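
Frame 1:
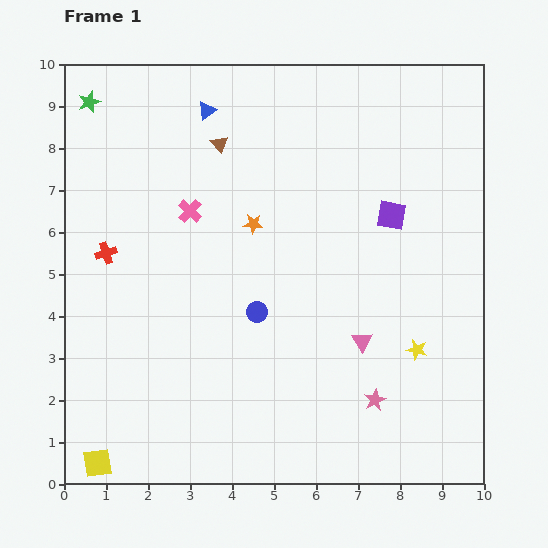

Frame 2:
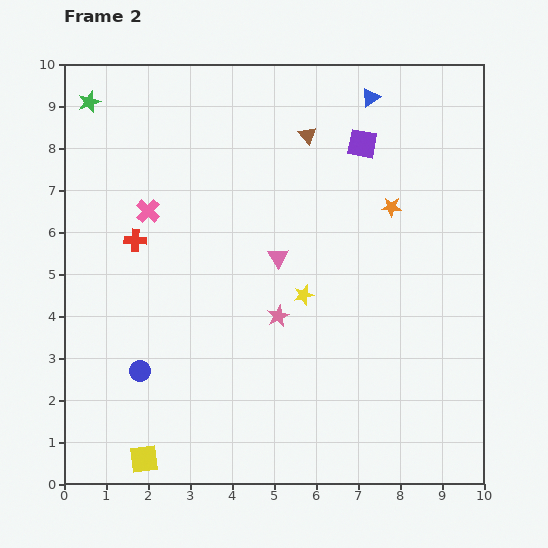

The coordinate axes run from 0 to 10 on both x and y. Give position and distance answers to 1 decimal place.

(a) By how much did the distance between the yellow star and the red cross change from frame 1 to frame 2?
-3.5

Distance in frame 1: 7.7. Distance in frame 2: 4.2.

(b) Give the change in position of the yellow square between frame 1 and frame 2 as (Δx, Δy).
(1.1, 0.1)

The yellow square was at (0.8, 0.5) in frame 1 and (1.9, 0.6) in frame 2.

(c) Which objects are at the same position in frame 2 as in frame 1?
the green star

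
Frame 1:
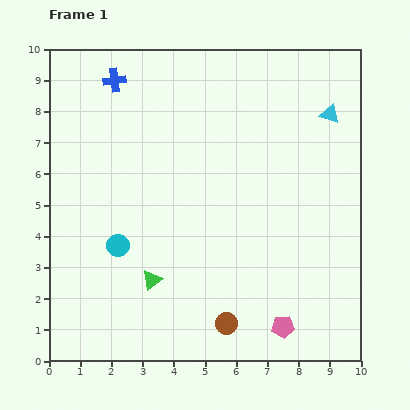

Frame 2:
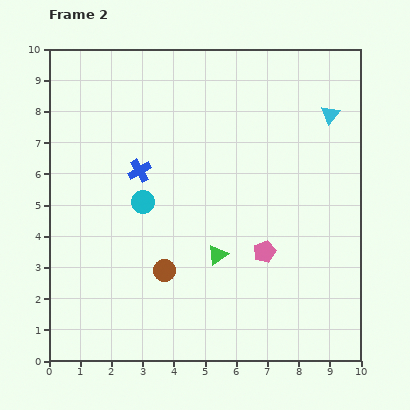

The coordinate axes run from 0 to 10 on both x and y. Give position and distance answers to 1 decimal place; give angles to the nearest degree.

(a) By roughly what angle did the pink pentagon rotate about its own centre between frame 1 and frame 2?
17° counter-clockwise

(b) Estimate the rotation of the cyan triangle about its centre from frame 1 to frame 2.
50° clockwise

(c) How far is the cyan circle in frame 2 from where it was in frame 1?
1.6

The cyan circle moved from (2.2, 3.7) to (3.0, 5.1), a distance of √(0.8² + 1.4²) ≈ 1.6.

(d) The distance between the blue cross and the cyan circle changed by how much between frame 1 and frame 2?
-4.3

Distance in frame 1: 5.3. Distance in frame 2: 1.0.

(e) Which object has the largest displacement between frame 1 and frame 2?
the blue cross

(moved 3.0; next 2.6)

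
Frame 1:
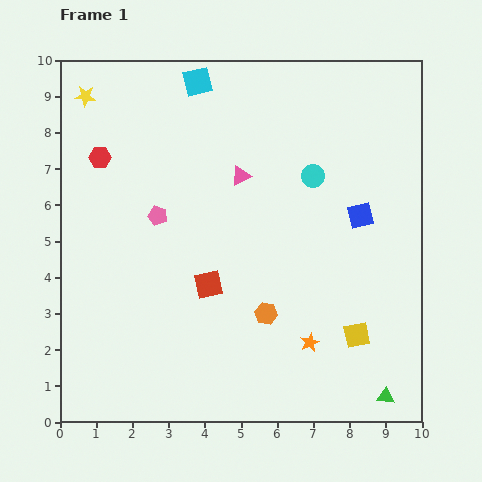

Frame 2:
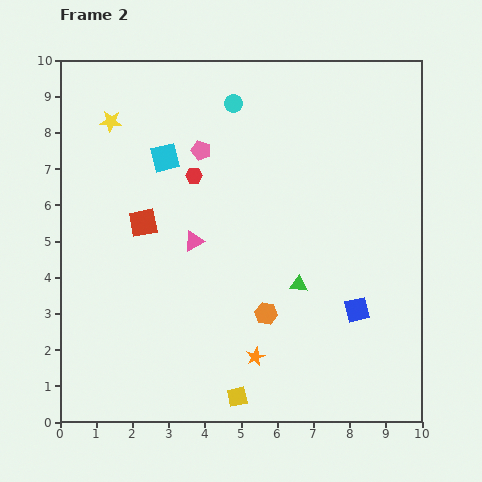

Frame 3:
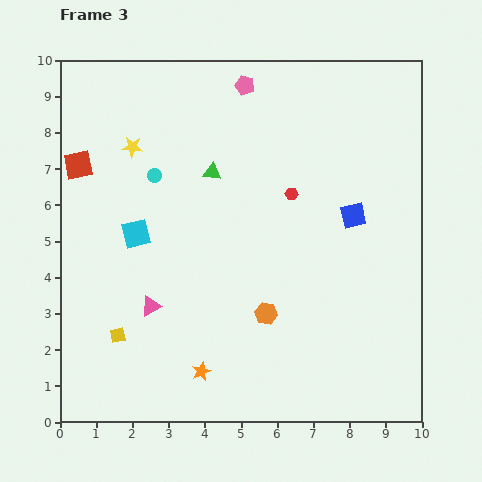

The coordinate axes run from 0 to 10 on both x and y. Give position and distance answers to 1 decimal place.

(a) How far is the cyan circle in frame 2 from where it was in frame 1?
3.0

The cyan circle moved from (7.0, 6.8) to (4.8, 8.8), a distance of √(2.2² + 2.0²) ≈ 3.0.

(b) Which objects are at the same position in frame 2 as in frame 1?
the orange hexagon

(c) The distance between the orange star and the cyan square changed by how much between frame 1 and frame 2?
-1.8

Distance in frame 1: 7.8. Distance in frame 2: 6.0.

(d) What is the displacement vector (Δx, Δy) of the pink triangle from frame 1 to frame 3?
(-2.5, -3.6)

The pink triangle was at (5.0, 6.8) in frame 1 and (2.5, 3.2) in frame 3.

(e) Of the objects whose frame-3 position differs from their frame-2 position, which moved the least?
the yellow star

(moved 0.9)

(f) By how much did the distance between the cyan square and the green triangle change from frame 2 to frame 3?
-2.4

Distance in frame 2: 5.1. Distance in frame 3: 2.7.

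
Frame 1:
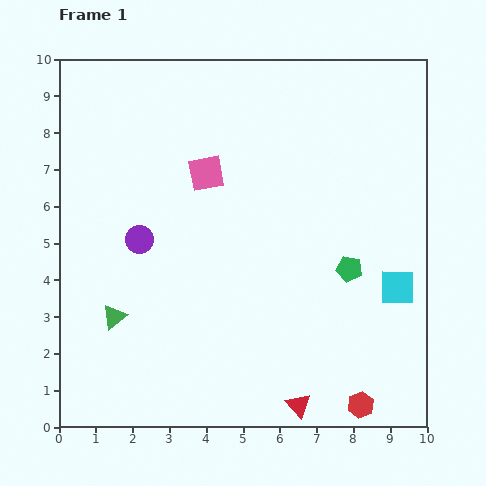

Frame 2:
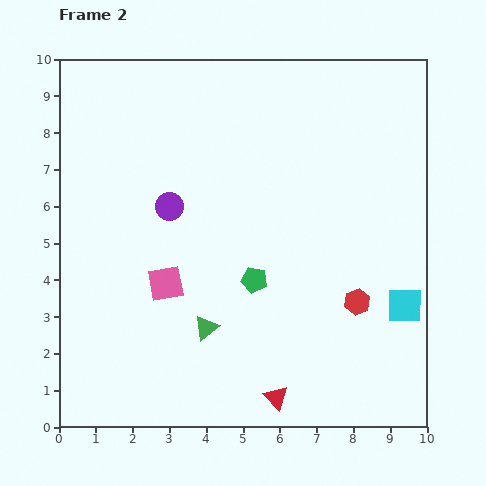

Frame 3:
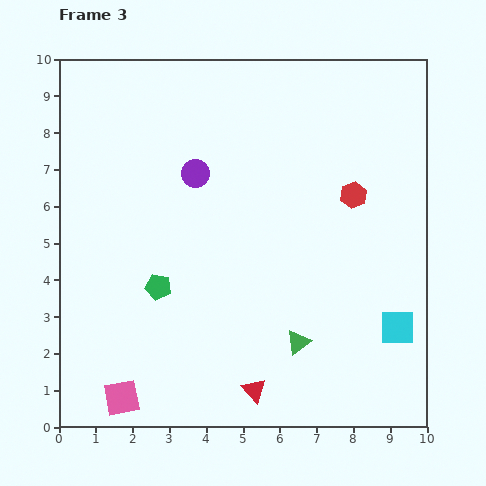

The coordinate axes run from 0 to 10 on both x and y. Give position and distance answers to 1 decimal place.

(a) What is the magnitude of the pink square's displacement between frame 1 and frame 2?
3.2

The pink square moved from (4.0, 6.9) to (2.9, 3.9), a distance of √(1.1² + 3.0²) ≈ 3.2.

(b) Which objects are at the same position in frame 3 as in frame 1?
none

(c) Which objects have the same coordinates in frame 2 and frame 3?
none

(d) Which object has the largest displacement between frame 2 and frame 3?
the pink square

(moved 3.3; next 2.9)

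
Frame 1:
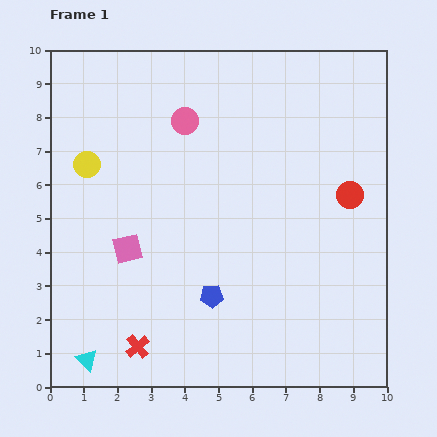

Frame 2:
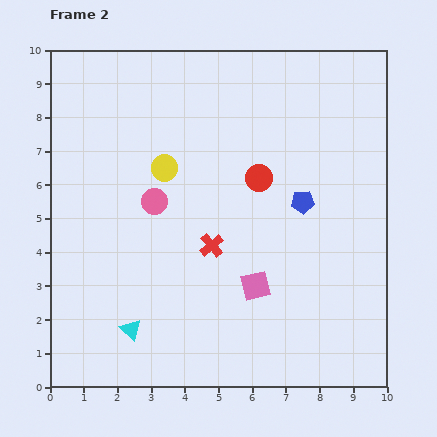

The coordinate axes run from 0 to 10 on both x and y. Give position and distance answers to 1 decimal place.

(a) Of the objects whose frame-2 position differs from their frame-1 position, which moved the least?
the cyan triangle

(moved 1.6)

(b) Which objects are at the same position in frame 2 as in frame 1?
none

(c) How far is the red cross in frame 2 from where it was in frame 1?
3.7

The red cross moved from (2.6, 1.2) to (4.8, 4.2), a distance of √(2.2² + 3.0²) ≈ 3.7.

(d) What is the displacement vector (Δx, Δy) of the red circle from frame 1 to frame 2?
(-2.7, 0.5)

The red circle was at (8.9, 5.7) in frame 1 and (6.2, 6.2) in frame 2.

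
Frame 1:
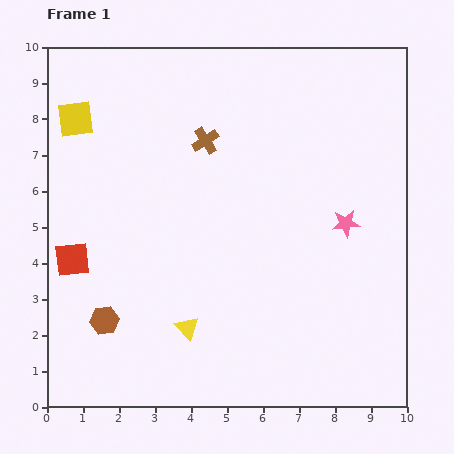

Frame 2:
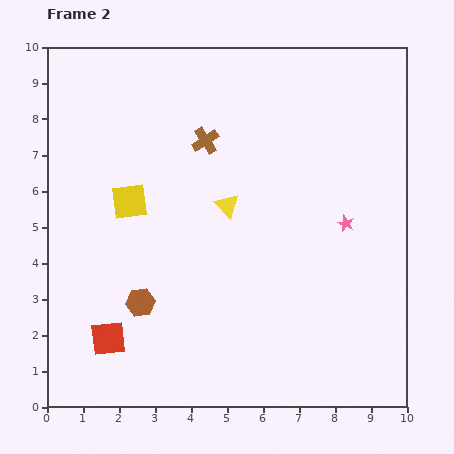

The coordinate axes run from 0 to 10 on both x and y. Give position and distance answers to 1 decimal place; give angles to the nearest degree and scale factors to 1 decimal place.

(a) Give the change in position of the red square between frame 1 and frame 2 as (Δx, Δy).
(1.0, -2.2)

The red square was at (0.7, 4.1) in frame 1 and (1.7, 1.9) in frame 2.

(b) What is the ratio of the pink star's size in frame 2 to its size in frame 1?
0.6×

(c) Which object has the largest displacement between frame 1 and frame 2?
the yellow triangle

(moved 3.6; next 2.7)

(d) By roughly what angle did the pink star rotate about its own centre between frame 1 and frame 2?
30° clockwise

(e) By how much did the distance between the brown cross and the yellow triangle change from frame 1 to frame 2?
-3.3

Distance in frame 1: 5.2. Distance in frame 2: 1.9.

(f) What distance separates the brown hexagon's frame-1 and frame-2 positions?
1.1

The brown hexagon moved from (1.6, 2.4) to (2.6, 2.9), a distance of √(1.0² + 0.5²) ≈ 1.1.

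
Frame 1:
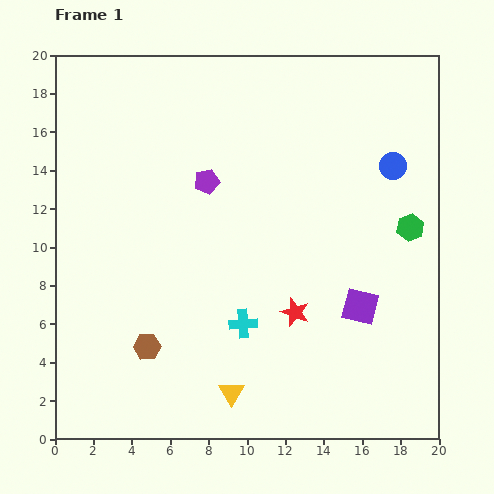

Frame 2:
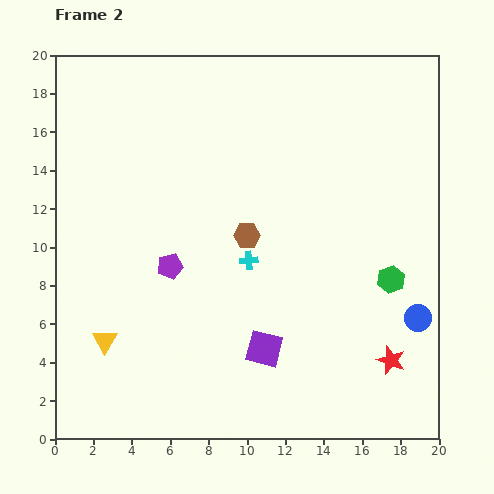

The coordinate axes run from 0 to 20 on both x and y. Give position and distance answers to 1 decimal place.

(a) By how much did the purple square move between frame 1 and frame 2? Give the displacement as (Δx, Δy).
(-5.0, -2.2)

The purple square was at (15.9, 6.9) in frame 1 and (10.9, 4.7) in frame 2.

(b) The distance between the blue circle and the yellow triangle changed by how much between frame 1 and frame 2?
+1.8

Distance in frame 1: 14.5. Distance in frame 2: 16.3.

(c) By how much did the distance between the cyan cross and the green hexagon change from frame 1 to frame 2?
-2.5

Distance in frame 1: 10.0. Distance in frame 2: 7.5.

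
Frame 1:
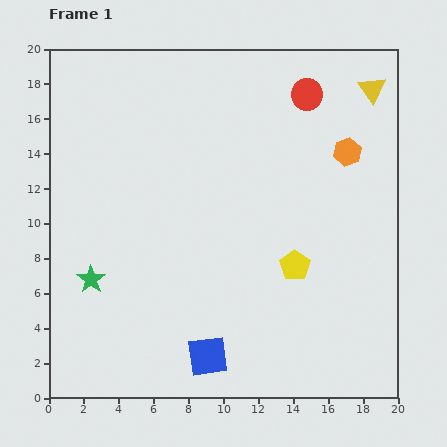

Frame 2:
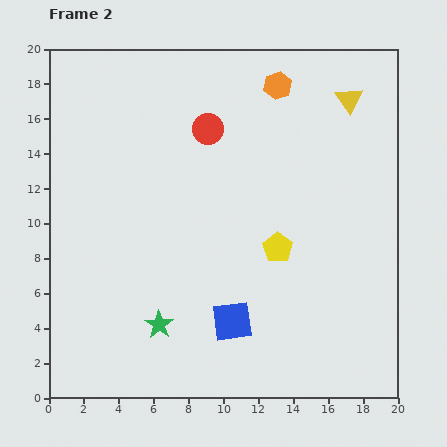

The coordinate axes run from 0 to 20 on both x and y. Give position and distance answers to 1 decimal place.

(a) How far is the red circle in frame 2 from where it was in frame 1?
6.0

The red circle moved from (14.8, 17.4) to (9.1, 15.4), a distance of √(5.7² + 2.0²) ≈ 6.0.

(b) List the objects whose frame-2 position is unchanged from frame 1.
none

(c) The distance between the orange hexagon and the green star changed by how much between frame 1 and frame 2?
-1.1

Distance in frame 1: 16.4. Distance in frame 2: 15.3.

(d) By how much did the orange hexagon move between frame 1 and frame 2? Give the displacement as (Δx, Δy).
(-4.0, 3.8)

The orange hexagon was at (17.1, 14.1) in frame 1 and (13.1, 17.9) in frame 2.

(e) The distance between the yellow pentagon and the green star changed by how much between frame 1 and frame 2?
-3.6

Distance in frame 1: 11.7. Distance in frame 2: 8.1.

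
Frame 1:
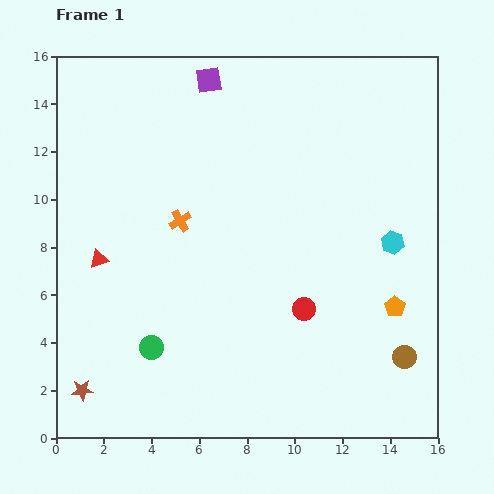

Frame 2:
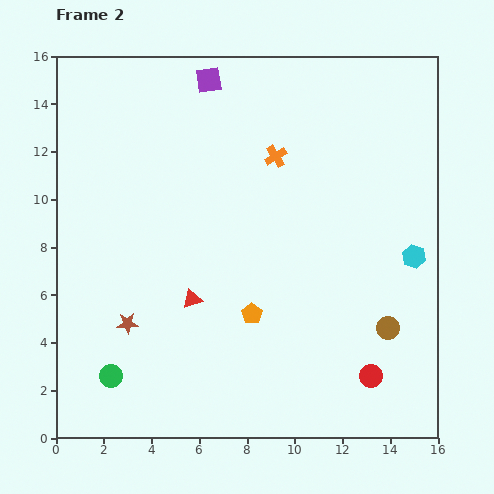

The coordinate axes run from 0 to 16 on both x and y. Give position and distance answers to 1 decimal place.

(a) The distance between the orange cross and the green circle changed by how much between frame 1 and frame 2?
+6.1

Distance in frame 1: 5.4. Distance in frame 2: 11.5.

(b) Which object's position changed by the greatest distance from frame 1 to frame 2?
the orange pentagon

(moved 6.0; next 4.8)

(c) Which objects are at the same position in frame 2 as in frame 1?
the purple square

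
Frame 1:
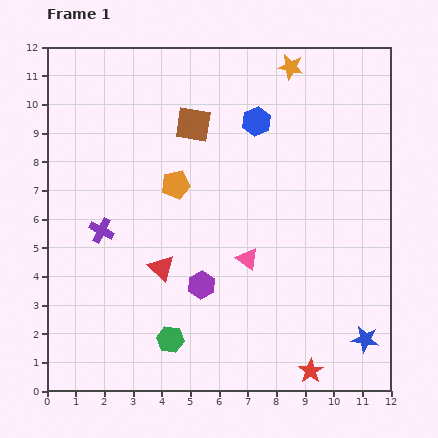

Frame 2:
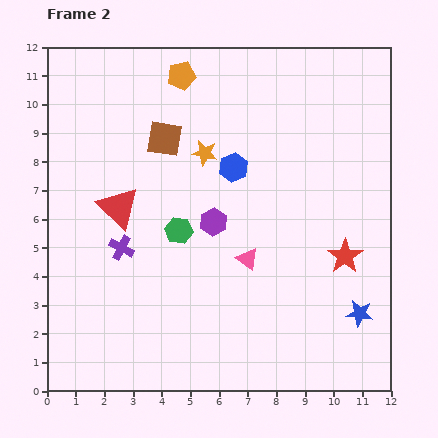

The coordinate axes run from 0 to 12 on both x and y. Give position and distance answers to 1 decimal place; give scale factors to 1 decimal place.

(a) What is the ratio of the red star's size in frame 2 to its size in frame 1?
1.4×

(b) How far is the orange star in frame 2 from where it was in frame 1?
4.2

The orange star moved from (8.5, 11.3) to (5.5, 8.3), a distance of √(3.0² + 3.0²) ≈ 4.2.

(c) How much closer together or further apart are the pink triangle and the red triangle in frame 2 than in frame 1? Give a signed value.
+1.8

Distance in frame 1: 3.0. Distance in frame 2: 4.8.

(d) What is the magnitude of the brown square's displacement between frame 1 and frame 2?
1.1

The brown square moved from (5.1, 9.3) to (4.1, 8.8), a distance of √(1.0² + 0.5²) ≈ 1.1.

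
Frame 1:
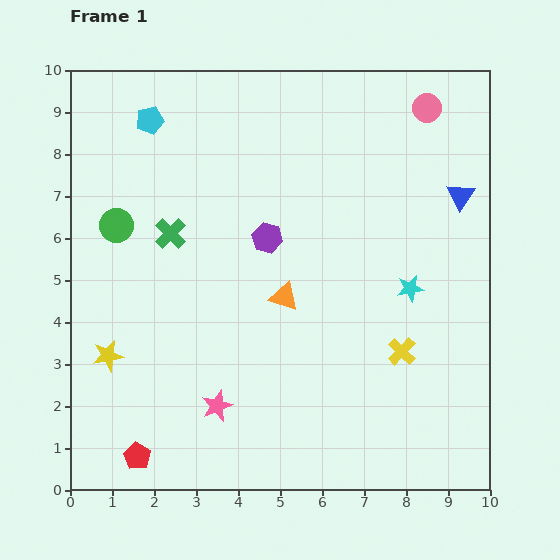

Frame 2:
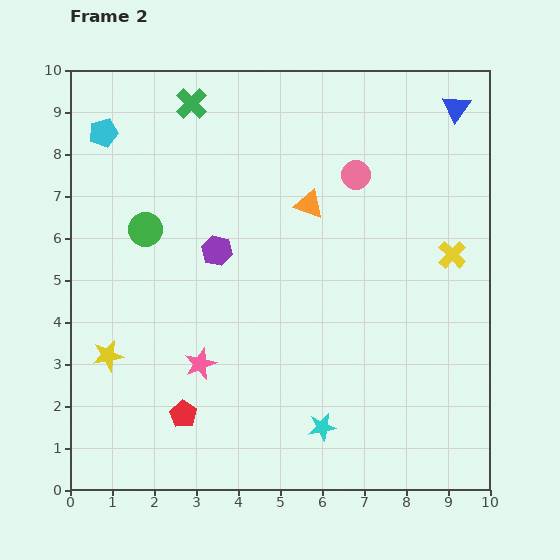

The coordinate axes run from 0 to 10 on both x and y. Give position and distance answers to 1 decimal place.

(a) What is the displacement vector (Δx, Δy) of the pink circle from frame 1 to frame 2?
(-1.7, -1.6)

The pink circle was at (8.5, 9.1) in frame 1 and (6.8, 7.5) in frame 2.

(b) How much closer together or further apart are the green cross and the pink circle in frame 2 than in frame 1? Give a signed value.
-2.5

Distance in frame 1: 6.8. Distance in frame 2: 4.3.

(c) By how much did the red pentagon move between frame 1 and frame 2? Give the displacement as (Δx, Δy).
(1.1, 1.0)

The red pentagon was at (1.6, 0.8) in frame 1 and (2.7, 1.8) in frame 2.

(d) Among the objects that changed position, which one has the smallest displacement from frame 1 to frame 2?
the green circle

(moved 0.7)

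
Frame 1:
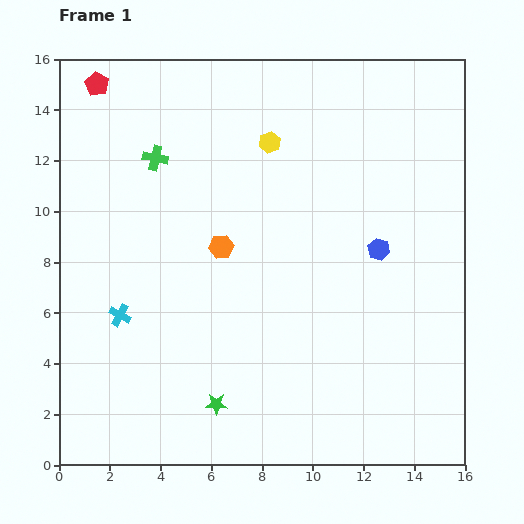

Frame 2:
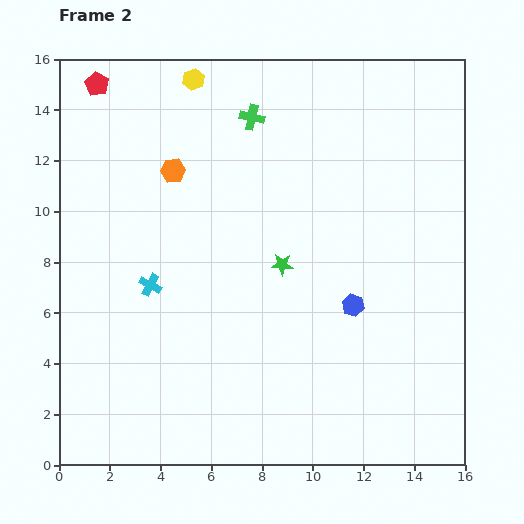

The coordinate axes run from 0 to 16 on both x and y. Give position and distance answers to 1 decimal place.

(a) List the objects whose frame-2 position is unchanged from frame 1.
the red pentagon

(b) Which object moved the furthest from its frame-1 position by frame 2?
the green star

(moved 6.1; next 4.1)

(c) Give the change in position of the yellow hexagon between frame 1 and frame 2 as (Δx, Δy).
(-3.0, 2.5)

The yellow hexagon was at (8.3, 12.7) in frame 1 and (5.3, 15.2) in frame 2.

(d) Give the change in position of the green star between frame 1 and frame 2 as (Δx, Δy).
(2.6, 5.5)

The green star was at (6.2, 2.4) in frame 1 and (8.8, 7.9) in frame 2.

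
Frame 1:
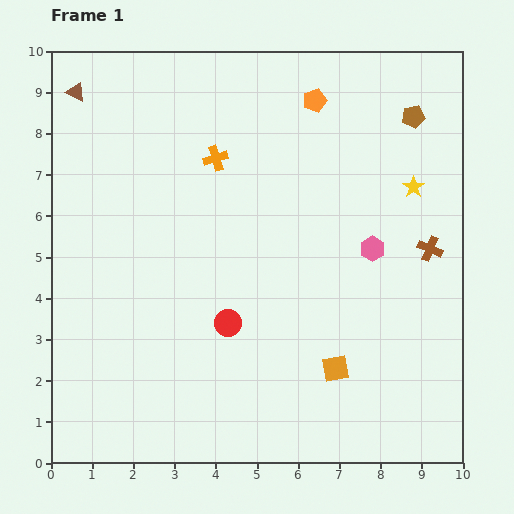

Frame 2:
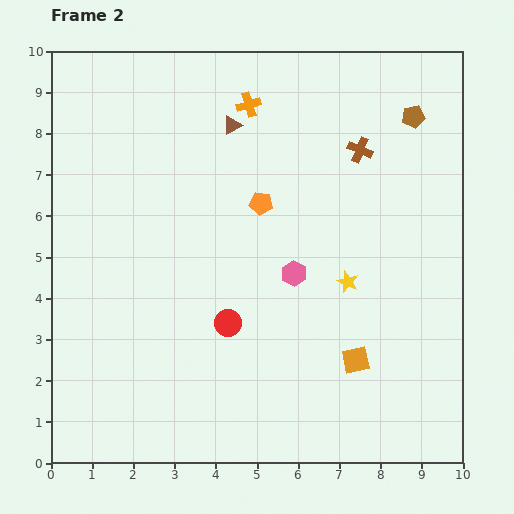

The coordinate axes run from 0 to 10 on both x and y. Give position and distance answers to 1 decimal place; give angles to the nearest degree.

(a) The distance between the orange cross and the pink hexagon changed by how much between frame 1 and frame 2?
-0.2

Distance in frame 1: 4.4. Distance in frame 2: 4.2.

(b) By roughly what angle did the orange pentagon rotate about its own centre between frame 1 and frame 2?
27° clockwise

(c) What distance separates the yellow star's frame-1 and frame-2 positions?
2.8

The yellow star moved from (8.8, 6.7) to (7.2, 4.4), a distance of √(1.6² + 2.3²) ≈ 2.8.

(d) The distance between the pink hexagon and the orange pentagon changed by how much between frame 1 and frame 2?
-2.0

Distance in frame 1: 3.9. Distance in frame 2: 1.9.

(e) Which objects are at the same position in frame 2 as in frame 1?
the brown pentagon, the red circle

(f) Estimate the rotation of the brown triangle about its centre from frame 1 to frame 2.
55° counter-clockwise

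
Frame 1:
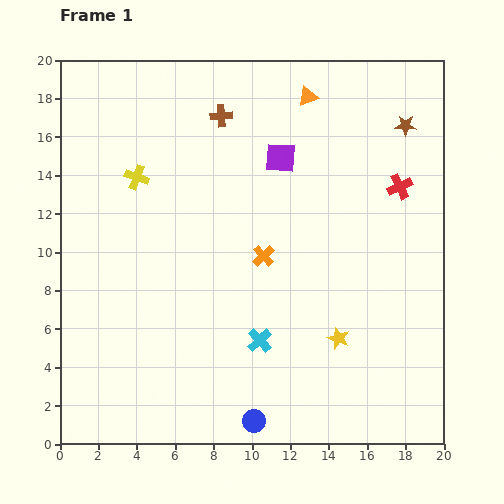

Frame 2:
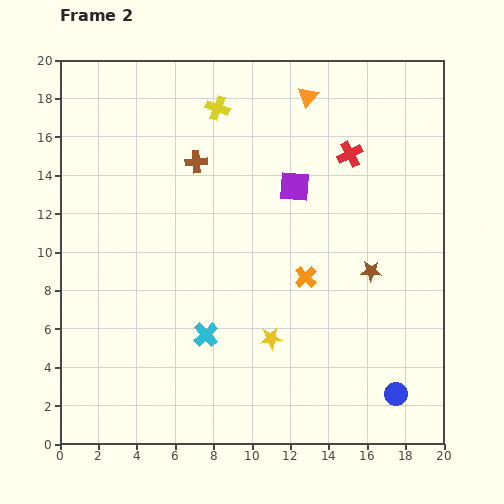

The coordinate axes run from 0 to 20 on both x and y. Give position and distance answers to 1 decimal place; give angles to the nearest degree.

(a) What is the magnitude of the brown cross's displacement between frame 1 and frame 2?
2.7

The brown cross moved from (8.4, 17.1) to (7.1, 14.7), a distance of √(1.3² + 2.4²) ≈ 2.7.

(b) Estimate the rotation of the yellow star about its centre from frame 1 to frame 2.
27° counter-clockwise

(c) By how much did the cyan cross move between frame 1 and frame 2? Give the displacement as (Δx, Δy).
(-2.8, 0.3)

The cyan cross was at (10.4, 5.4) in frame 1 and (7.6, 5.7) in frame 2.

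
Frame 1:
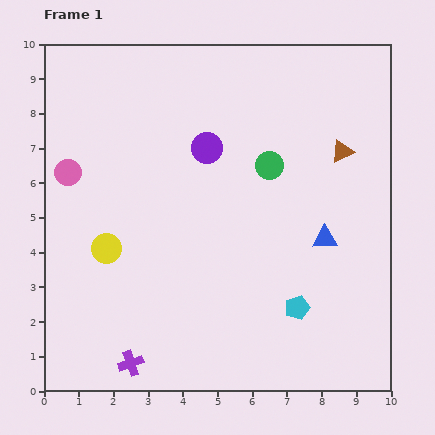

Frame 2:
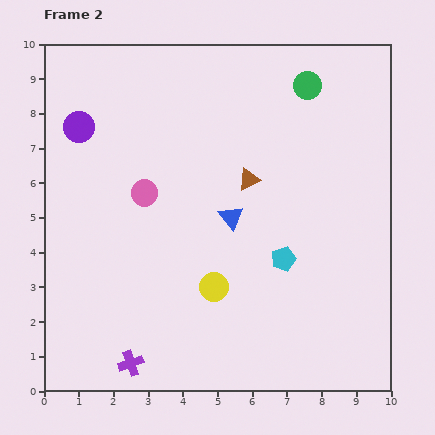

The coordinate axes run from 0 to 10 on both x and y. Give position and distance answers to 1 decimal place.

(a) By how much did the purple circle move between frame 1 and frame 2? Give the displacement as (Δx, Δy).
(-3.7, 0.6)

The purple circle was at (4.7, 7.0) in frame 1 and (1.0, 7.6) in frame 2.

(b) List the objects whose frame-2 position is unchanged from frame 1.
the purple cross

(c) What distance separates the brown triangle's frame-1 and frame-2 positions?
2.8

The brown triangle moved from (8.6, 6.9) to (5.9, 6.1), a distance of √(2.7² + 0.8²) ≈ 2.8.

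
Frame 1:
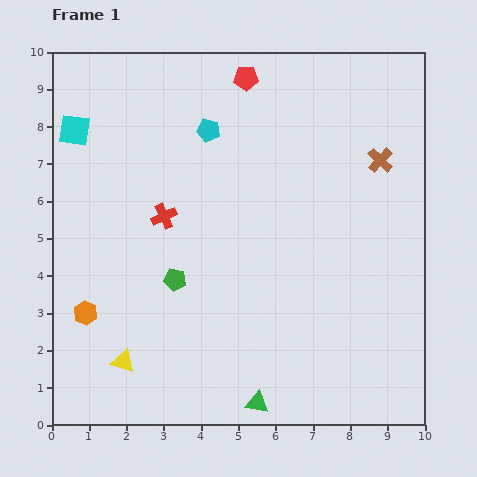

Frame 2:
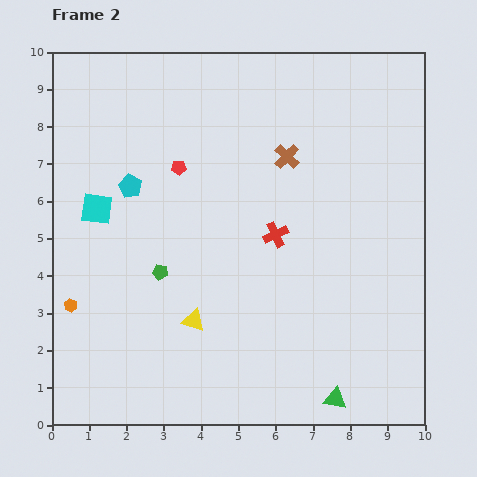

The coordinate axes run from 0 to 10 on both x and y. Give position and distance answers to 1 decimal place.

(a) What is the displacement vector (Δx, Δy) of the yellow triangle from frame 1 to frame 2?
(1.9, 1.1)

The yellow triangle was at (1.9, 1.7) in frame 1 and (3.8, 2.8) in frame 2.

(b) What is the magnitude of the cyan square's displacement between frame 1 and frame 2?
2.2

The cyan square moved from (0.6, 7.9) to (1.2, 5.8), a distance of √(0.6² + 2.1²) ≈ 2.2.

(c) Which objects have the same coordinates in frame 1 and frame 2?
none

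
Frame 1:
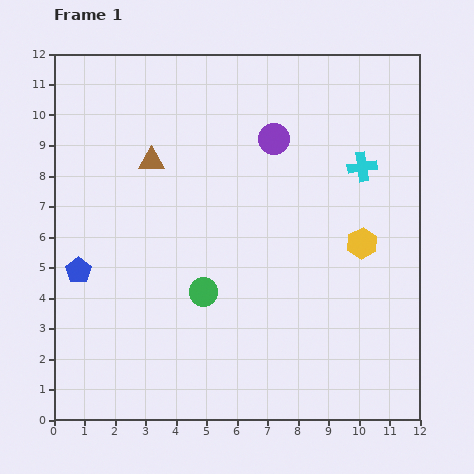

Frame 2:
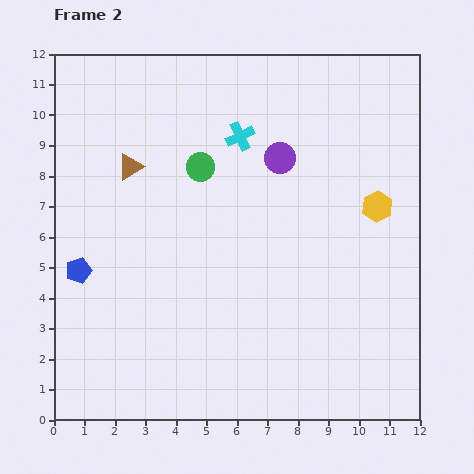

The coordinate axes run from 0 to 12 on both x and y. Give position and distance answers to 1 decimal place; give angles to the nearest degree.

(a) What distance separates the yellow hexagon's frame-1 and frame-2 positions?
1.3

The yellow hexagon moved from (10.1, 5.8) to (10.6, 7.0), a distance of √(0.5² + 1.2²) ≈ 1.3.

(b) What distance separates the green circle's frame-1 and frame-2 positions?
4.1

The green circle moved from (4.9, 4.2) to (4.8, 8.3), a distance of √(0.1² + 4.1²) ≈ 4.1.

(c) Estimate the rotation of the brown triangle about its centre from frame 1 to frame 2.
31° counter-clockwise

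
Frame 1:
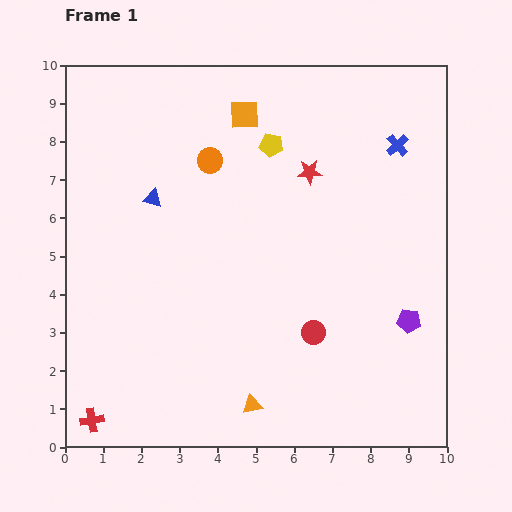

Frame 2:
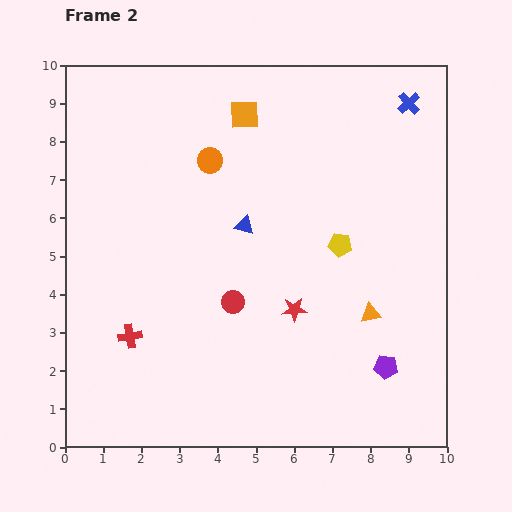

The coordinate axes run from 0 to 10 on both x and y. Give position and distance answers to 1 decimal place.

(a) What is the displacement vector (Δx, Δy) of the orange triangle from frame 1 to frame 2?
(3.1, 2.4)

The orange triangle was at (4.9, 1.1) in frame 1 and (8.0, 3.5) in frame 2.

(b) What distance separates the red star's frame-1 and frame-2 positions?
3.6

The red star moved from (6.4, 7.2) to (6.0, 3.6), a distance of √(0.4² + 3.6²) ≈ 3.6.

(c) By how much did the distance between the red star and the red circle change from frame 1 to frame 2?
-2.6

Distance in frame 1: 4.2. Distance in frame 2: 1.6.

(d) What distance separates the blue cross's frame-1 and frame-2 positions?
1.1

The blue cross moved from (8.7, 7.9) to (9.0, 9.0), a distance of √(0.3² + 1.1²) ≈ 1.1.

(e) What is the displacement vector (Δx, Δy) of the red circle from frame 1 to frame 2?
(-2.1, 0.8)

The red circle was at (6.5, 3.0) in frame 1 and (4.4, 3.8) in frame 2.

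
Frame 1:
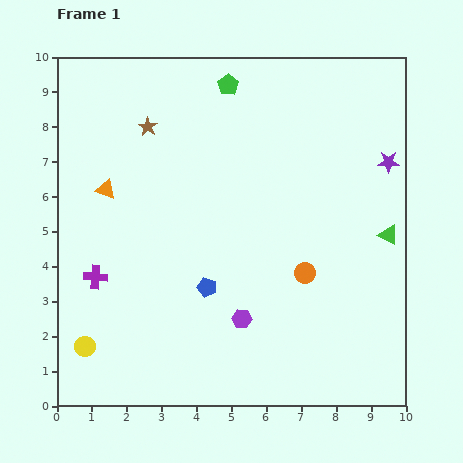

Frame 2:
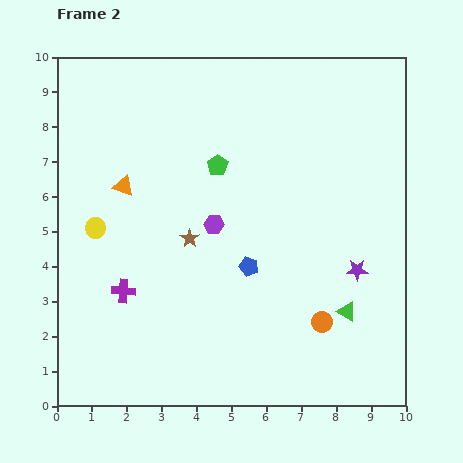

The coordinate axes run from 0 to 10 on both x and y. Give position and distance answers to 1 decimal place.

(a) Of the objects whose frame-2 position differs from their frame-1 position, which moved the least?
the orange triangle

(moved 0.5)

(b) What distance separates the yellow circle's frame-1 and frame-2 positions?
3.4

The yellow circle moved from (0.8, 1.7) to (1.1, 5.1), a distance of √(0.3² + 3.4²) ≈ 3.4.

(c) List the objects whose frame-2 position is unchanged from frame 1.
none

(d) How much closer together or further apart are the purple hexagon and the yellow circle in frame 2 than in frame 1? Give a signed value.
-1.2

Distance in frame 1: 4.6. Distance in frame 2: 3.4.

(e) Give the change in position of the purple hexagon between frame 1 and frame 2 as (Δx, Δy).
(-0.8, 2.7)

The purple hexagon was at (5.3, 2.5) in frame 1 and (4.5, 5.2) in frame 2.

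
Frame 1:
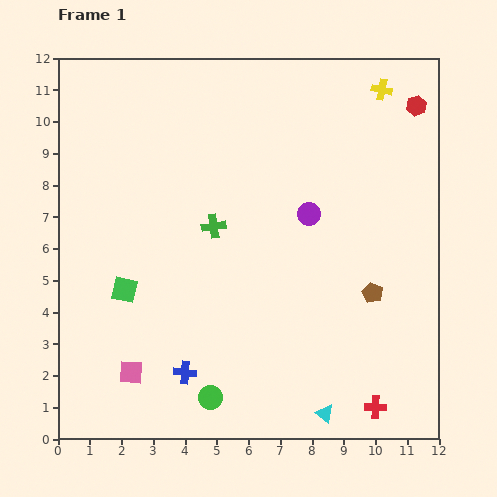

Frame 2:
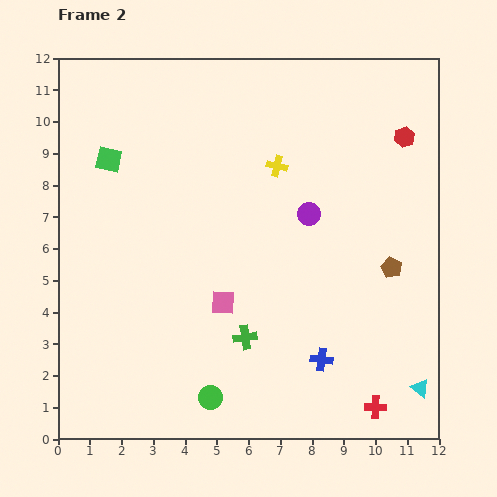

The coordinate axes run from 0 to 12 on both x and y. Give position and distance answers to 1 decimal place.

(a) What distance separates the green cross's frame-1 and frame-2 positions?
3.6

The green cross moved from (4.9, 6.7) to (5.9, 3.2), a distance of √(1.0² + 3.5²) ≈ 3.6.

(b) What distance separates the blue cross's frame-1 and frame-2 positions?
4.3

The blue cross moved from (4.0, 2.1) to (8.3, 2.5), a distance of √(4.3² + 0.4²) ≈ 4.3.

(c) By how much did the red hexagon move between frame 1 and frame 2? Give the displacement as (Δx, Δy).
(-0.4, -1.0)

The red hexagon was at (11.3, 10.5) in frame 1 and (10.9, 9.5) in frame 2.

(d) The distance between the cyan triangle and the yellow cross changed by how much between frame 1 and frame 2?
-2.1

Distance in frame 1: 10.4. Distance in frame 2: 8.3.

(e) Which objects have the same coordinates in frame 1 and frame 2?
the red cross, the purple circle, the green circle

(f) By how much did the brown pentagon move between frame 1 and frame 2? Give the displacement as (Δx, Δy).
(0.6, 0.8)

The brown pentagon was at (9.9, 4.6) in frame 1 and (10.5, 5.4) in frame 2.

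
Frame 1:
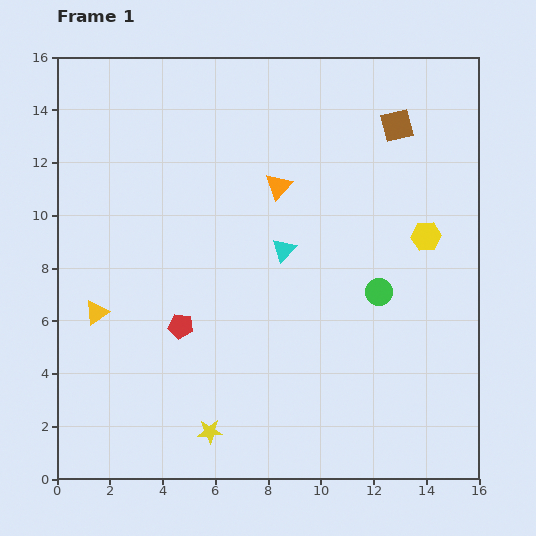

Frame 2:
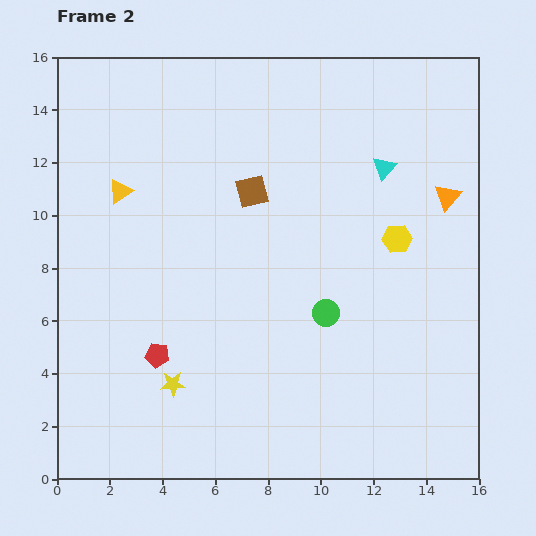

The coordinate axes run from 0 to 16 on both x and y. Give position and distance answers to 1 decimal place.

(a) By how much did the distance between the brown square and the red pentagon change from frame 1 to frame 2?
-4.0

Distance in frame 1: 11.2. Distance in frame 2: 7.2.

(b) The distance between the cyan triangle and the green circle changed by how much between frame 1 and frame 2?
+2.0

Distance in frame 1: 3.9. Distance in frame 2: 5.9.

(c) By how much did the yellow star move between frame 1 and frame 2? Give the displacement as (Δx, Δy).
(-1.4, 1.8)

The yellow star was at (5.8, 1.8) in frame 1 and (4.4, 3.6) in frame 2.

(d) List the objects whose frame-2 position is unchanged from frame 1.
none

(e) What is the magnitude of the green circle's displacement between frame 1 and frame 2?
2.2

The green circle moved from (12.2, 7.1) to (10.2, 6.3), a distance of √(2.0² + 0.8²) ≈ 2.2.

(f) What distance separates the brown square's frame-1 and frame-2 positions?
6.0

The brown square moved from (12.9, 13.4) to (7.4, 10.9), a distance of √(5.5² + 2.5²) ≈ 6.0.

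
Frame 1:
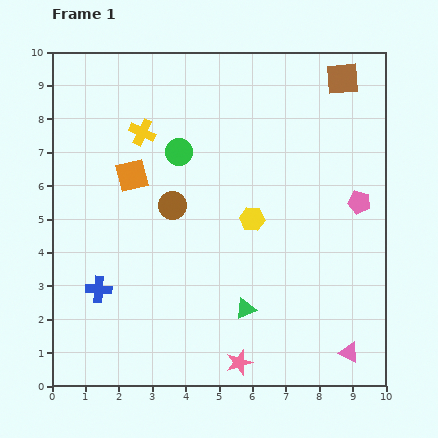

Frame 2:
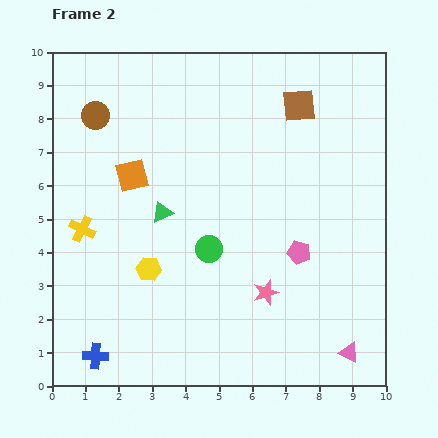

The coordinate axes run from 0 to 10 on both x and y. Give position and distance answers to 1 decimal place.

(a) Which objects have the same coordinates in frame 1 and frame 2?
the orange square, the pink triangle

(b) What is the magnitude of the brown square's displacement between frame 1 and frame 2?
1.5

The brown square moved from (8.7, 9.2) to (7.4, 8.4), a distance of √(1.3² + 0.8²) ≈ 1.5.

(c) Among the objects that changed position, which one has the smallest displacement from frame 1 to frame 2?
the brown square

(moved 1.5)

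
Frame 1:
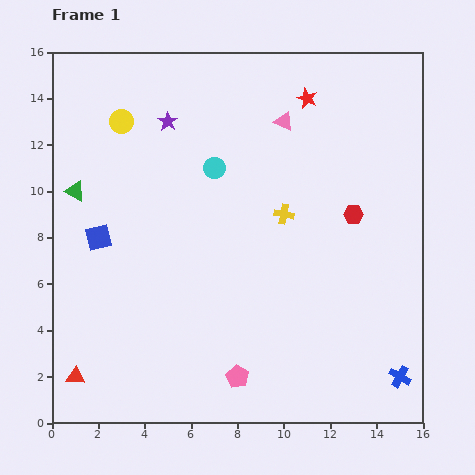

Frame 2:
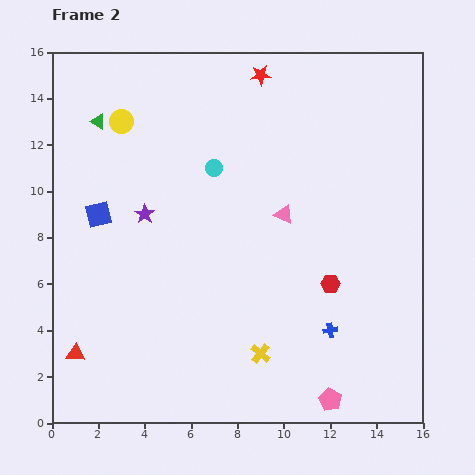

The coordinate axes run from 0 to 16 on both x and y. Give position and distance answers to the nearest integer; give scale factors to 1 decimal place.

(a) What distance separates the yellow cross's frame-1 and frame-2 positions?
6

The yellow cross moved from (10, 9) to (9, 3), a distance of √(1² + 6²) ≈ 6.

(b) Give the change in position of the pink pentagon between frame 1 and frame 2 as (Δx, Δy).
(4, -1)

The pink pentagon was at (8, 2) in frame 1 and (12, 1) in frame 2.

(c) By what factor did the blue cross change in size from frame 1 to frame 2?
0.6×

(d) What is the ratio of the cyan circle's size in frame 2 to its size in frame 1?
0.8×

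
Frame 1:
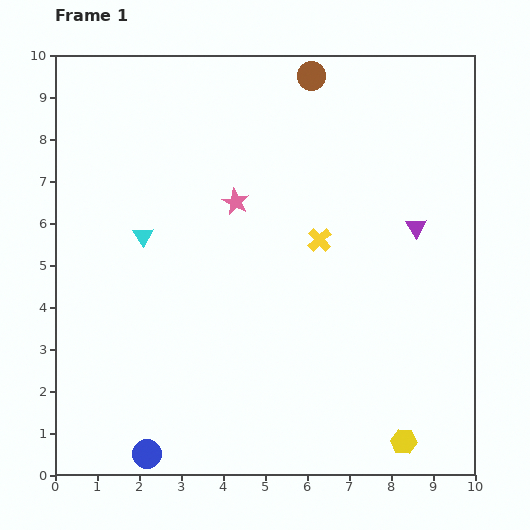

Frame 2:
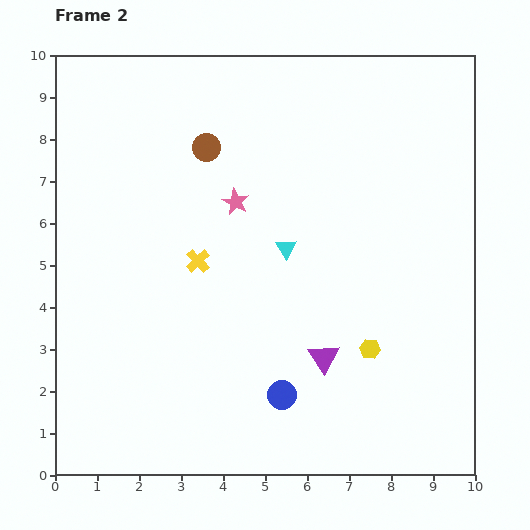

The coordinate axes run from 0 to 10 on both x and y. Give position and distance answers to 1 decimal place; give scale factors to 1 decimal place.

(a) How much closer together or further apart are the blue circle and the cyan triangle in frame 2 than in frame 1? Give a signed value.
-1.7

Distance in frame 1: 5.2. Distance in frame 2: 3.5.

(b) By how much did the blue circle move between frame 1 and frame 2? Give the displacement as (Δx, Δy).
(3.2, 1.4)

The blue circle was at (2.2, 0.5) in frame 1 and (5.4, 1.9) in frame 2.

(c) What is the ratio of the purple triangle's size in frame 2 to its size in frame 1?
1.5×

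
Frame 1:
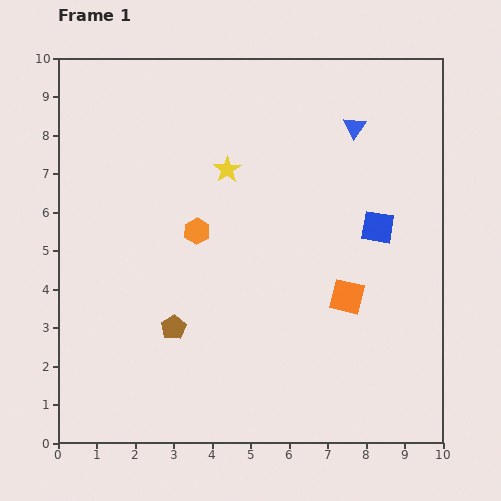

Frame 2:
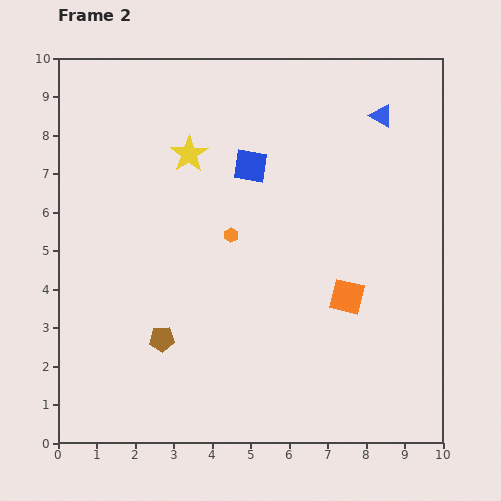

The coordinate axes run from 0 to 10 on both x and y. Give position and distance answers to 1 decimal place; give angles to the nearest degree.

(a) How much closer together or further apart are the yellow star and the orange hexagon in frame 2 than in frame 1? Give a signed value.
+0.6

Distance in frame 1: 1.8. Distance in frame 2: 2.4.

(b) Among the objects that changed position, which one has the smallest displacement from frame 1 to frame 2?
the brown pentagon

(moved 0.4)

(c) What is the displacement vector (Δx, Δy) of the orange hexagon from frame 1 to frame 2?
(0.9, -0.1)

The orange hexagon was at (3.6, 5.5) in frame 1 and (4.5, 5.4) in frame 2.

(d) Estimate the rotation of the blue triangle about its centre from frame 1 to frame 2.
33° counter-clockwise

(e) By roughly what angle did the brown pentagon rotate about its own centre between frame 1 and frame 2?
28° clockwise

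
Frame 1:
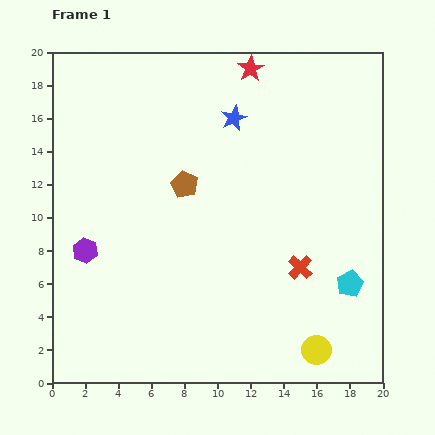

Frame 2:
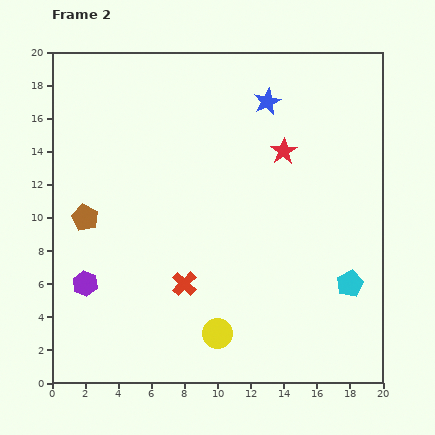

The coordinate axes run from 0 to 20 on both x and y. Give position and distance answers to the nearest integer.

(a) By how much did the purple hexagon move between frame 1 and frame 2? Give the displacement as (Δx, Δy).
(0, -2)

The purple hexagon was at (2, 8) in frame 1 and (2, 6) in frame 2.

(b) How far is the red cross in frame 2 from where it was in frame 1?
7

The red cross moved from (15, 7) to (8, 6), a distance of √(7² + 1²) ≈ 7.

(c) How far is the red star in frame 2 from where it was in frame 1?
5

The red star moved from (12, 19) to (14, 14), a distance of √(2² + 5²) ≈ 5.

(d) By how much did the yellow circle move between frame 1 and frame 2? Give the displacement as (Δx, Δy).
(-6, 1)

The yellow circle was at (16, 2) in frame 1 and (10, 3) in frame 2.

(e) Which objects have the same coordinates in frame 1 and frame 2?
the cyan pentagon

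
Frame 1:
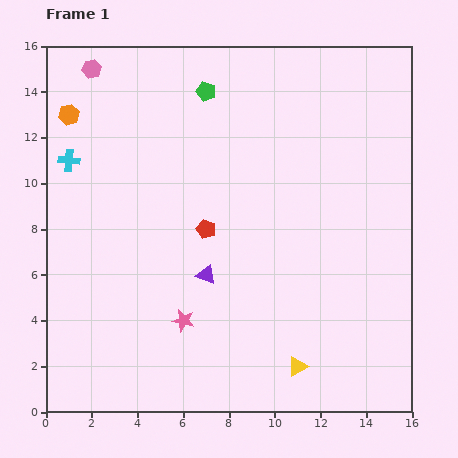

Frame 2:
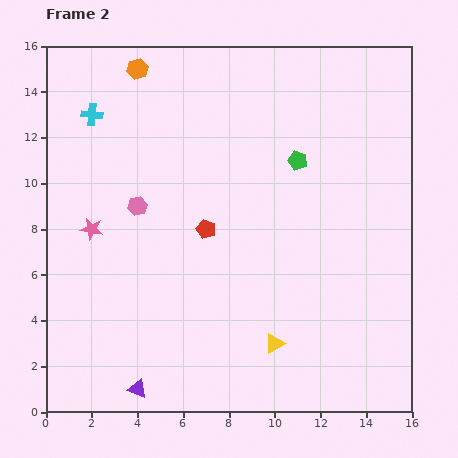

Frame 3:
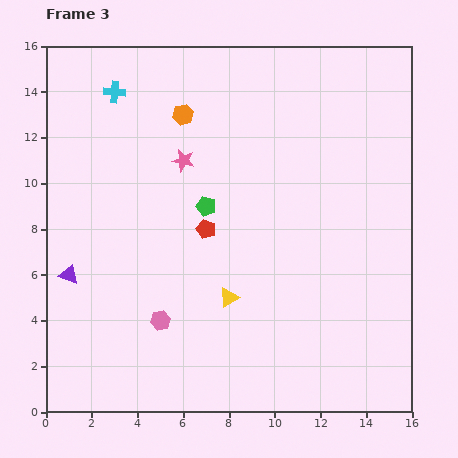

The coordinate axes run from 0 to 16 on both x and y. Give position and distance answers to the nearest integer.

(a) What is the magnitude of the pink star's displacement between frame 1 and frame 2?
6

The pink star moved from (6, 4) to (2, 8), a distance of √(4² + 4²) ≈ 6.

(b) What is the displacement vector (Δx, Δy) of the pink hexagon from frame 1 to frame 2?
(2, -6)

The pink hexagon was at (2, 15) in frame 1 and (4, 9) in frame 2.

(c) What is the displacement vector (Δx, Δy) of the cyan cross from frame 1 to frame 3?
(2, 3)

The cyan cross was at (1, 11) in frame 1 and (3, 14) in frame 3.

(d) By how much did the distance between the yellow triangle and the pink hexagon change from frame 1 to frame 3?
-13

Distance in frame 1: 16. Distance in frame 3: 3.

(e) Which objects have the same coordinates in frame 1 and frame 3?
the red pentagon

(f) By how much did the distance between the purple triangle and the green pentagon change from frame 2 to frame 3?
-5

Distance in frame 2: 12. Distance in frame 3: 7.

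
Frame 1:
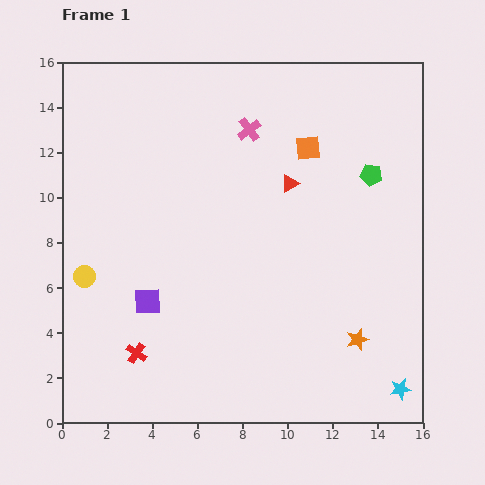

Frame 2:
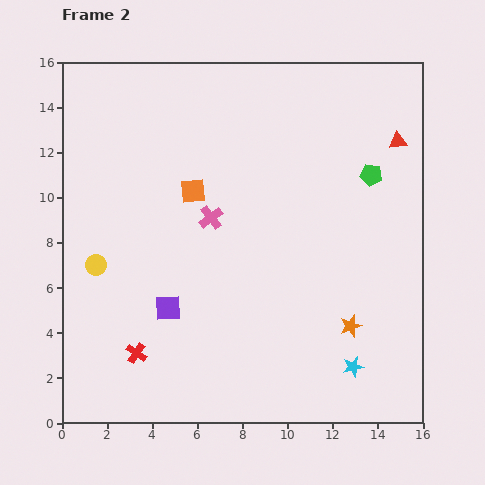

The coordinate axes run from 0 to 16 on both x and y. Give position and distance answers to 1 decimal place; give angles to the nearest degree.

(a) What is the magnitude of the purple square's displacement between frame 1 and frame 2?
0.9

The purple square moved from (3.8, 5.4) to (4.7, 5.1), a distance of √(0.9² + 0.3²) ≈ 0.9.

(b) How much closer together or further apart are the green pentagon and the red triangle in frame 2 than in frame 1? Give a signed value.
-1.7

Distance in frame 1: 3.6. Distance in frame 2: 1.9.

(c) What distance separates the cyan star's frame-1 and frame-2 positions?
2.3

The cyan star moved from (15.0, 1.5) to (12.9, 2.5), a distance of √(2.1² + 1.0²) ≈ 2.3.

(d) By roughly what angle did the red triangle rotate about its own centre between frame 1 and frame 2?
23° clockwise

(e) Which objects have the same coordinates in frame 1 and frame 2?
the red cross, the green pentagon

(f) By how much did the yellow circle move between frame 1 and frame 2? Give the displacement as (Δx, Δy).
(0.5, 0.5)

The yellow circle was at (1.0, 6.5) in frame 1 and (1.5, 7.0) in frame 2.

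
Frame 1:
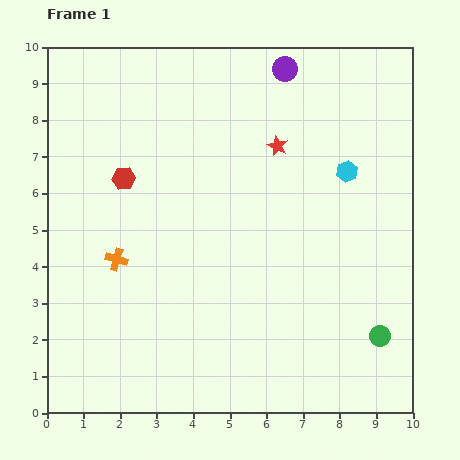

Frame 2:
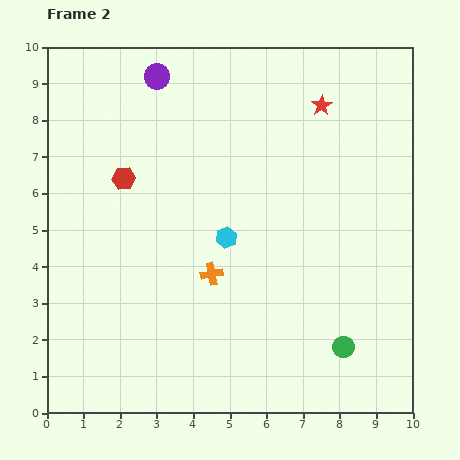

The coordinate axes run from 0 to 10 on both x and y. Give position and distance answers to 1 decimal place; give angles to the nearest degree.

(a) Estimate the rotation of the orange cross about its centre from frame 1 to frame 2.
27° counter-clockwise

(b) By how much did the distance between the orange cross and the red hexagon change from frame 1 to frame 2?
+1.3

Distance in frame 1: 2.2. Distance in frame 2: 3.5.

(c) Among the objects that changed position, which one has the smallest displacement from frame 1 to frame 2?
the green circle

(moved 1.0)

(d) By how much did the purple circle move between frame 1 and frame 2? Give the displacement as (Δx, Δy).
(-3.5, -0.2)

The purple circle was at (6.5, 9.4) in frame 1 and (3.0, 9.2) in frame 2.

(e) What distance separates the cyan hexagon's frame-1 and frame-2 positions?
3.8

The cyan hexagon moved from (8.2, 6.6) to (4.9, 4.8), a distance of √(3.3² + 1.8²) ≈ 3.8.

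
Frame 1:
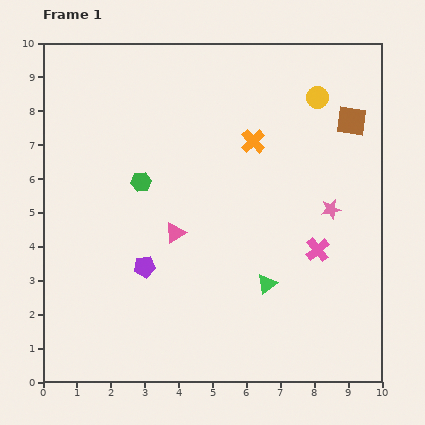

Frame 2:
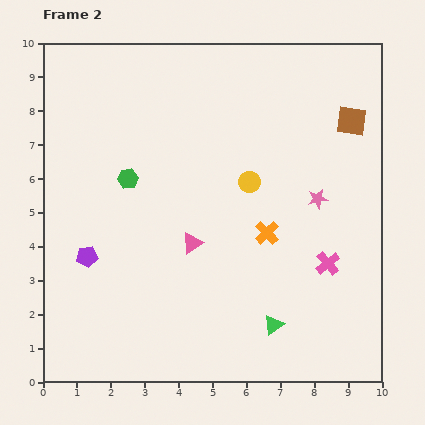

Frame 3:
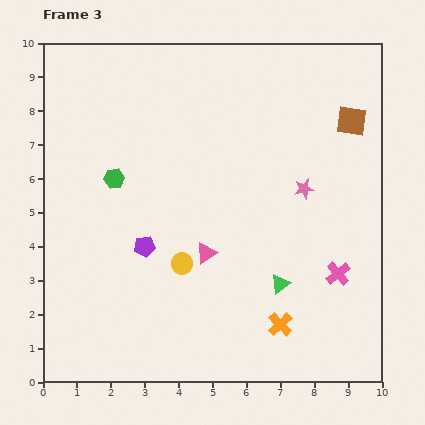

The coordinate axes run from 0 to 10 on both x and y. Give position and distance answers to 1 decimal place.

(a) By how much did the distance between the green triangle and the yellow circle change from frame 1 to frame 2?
-1.4

Distance in frame 1: 5.7. Distance in frame 2: 4.3.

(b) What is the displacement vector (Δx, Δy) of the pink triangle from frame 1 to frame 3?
(0.9, -0.6)

The pink triangle was at (3.9, 4.4) in frame 1 and (4.8, 3.8) in frame 3.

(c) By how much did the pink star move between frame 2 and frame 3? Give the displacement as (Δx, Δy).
(-0.4, 0.3)

The pink star was at (8.1, 5.4) in frame 2 and (7.7, 5.7) in frame 3.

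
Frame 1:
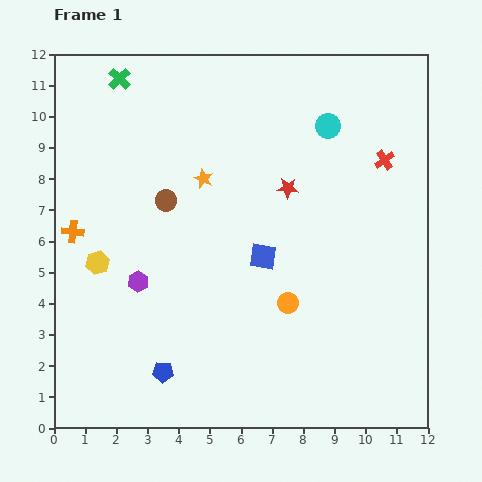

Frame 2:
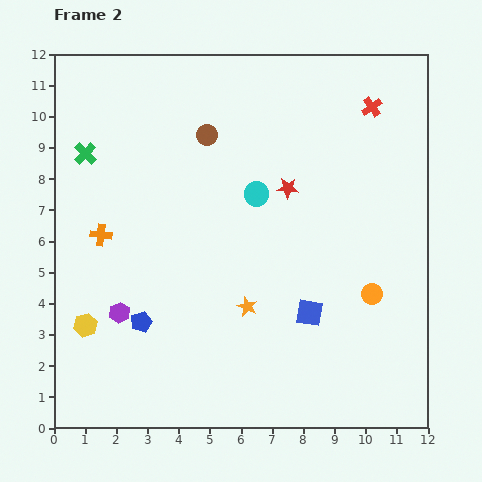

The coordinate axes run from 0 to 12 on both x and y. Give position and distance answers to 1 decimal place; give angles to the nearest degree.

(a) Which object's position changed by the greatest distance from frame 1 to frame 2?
the orange star

(moved 4.3; next 3.2)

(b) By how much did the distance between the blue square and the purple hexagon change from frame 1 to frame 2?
+2.0

Distance in frame 1: 4.1. Distance in frame 2: 6.1.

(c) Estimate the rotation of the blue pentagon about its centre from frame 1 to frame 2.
22° counter-clockwise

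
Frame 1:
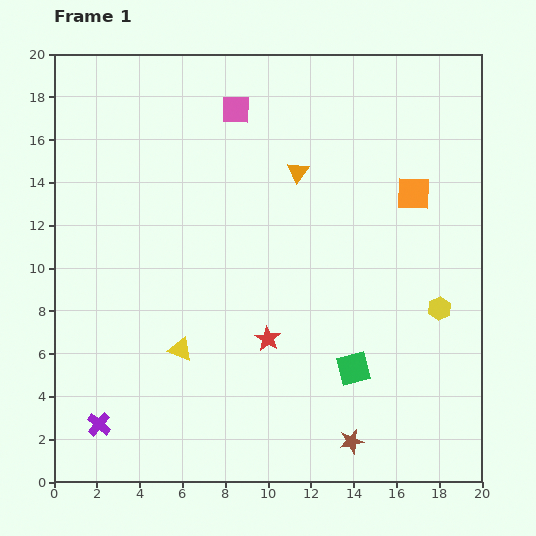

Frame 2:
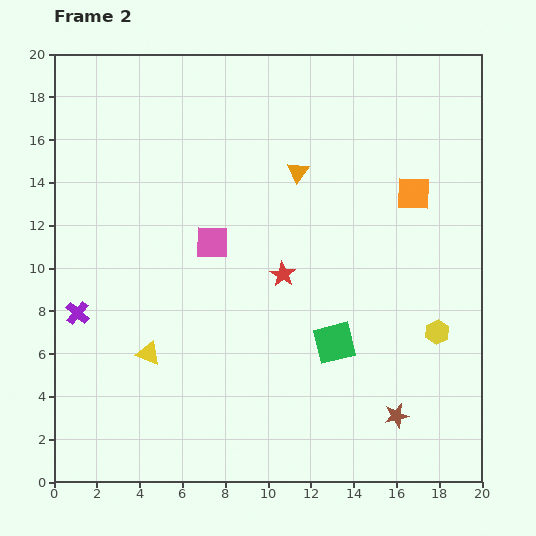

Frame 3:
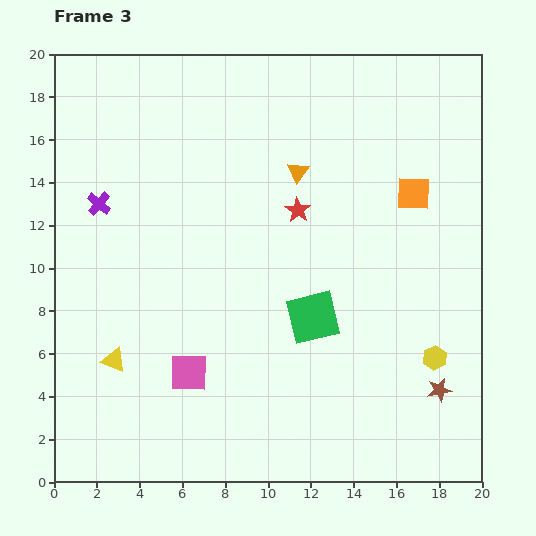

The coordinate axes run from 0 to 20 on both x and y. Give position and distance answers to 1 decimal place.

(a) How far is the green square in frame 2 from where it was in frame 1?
1.5

The green square moved from (14.0, 5.3) to (13.1, 6.5), a distance of √(0.9² + 1.2²) ≈ 1.5.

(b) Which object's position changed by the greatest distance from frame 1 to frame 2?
the pink square

(moved 6.3; next 5.3)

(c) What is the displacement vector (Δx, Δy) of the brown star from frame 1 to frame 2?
(2.1, 1.2)

The brown star was at (13.9, 1.9) in frame 1 and (16.0, 3.1) in frame 2.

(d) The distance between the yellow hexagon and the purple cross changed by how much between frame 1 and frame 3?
+0.5

Distance in frame 1: 16.8. Distance in frame 3: 17.3.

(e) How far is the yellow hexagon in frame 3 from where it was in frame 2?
1.2

The yellow hexagon moved from (17.9, 7.0) to (17.8, 5.8), a distance of √(0.1² + 1.2²) ≈ 1.2.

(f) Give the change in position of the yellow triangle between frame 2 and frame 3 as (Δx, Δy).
(-1.6, -0.3)

The yellow triangle was at (4.4, 6.0) in frame 2 and (2.8, 5.7) in frame 3.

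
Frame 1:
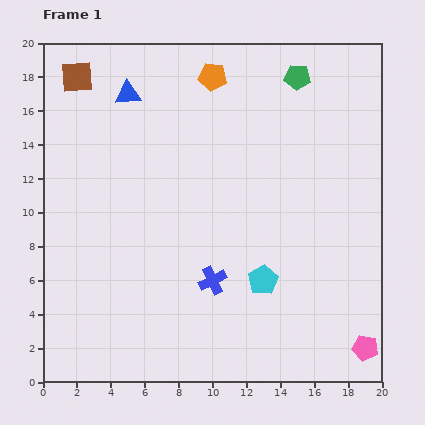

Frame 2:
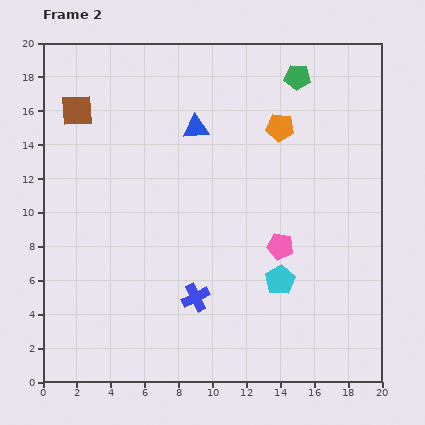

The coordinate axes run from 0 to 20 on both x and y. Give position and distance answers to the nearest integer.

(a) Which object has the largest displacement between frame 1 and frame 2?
the pink pentagon

(moved 8; next 5)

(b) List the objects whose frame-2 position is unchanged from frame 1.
the green pentagon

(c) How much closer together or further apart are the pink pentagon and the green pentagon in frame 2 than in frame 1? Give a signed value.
-6

Distance in frame 1: 16. Distance in frame 2: 10.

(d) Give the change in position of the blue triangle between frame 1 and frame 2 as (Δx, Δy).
(4, -2)

The blue triangle was at (5, 17) in frame 1 and (9, 15) in frame 2.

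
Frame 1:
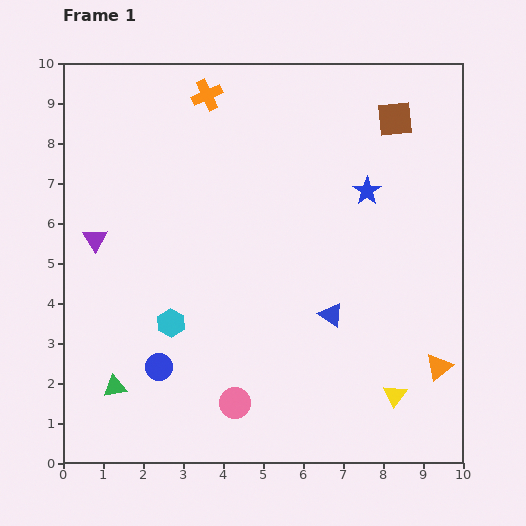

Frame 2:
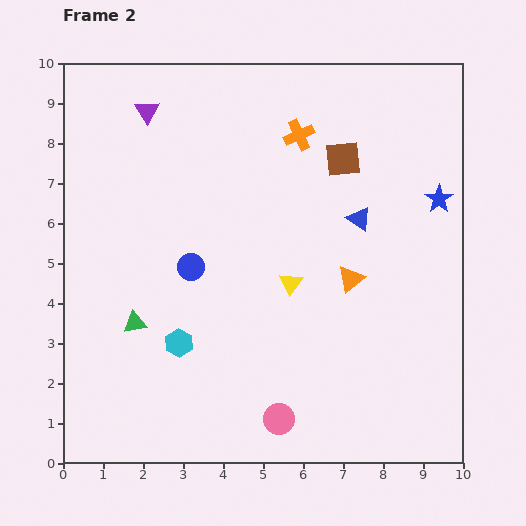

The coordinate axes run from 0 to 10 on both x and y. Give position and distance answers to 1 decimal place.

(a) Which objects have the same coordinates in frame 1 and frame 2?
none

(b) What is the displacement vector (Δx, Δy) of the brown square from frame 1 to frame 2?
(-1.3, -1.0)

The brown square was at (8.3, 8.6) in frame 1 and (7.0, 7.6) in frame 2.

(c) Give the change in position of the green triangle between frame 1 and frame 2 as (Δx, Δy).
(0.5, 1.6)

The green triangle was at (1.3, 1.9) in frame 1 and (1.8, 3.5) in frame 2.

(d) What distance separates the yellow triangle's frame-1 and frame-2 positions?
3.8

The yellow triangle moved from (8.3, 1.7) to (5.7, 4.5), a distance of √(2.6² + 2.8²) ≈ 3.8.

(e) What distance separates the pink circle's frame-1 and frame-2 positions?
1.2

The pink circle moved from (4.3, 1.5) to (5.4, 1.1), a distance of √(1.1² + 0.4²) ≈ 1.2.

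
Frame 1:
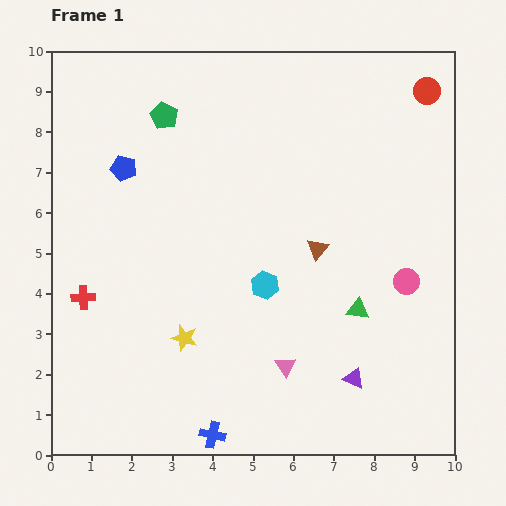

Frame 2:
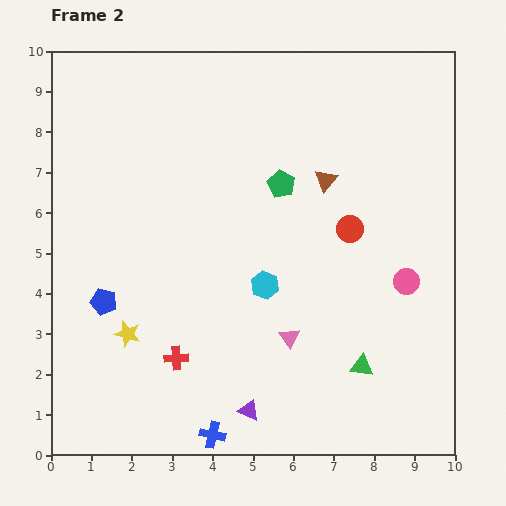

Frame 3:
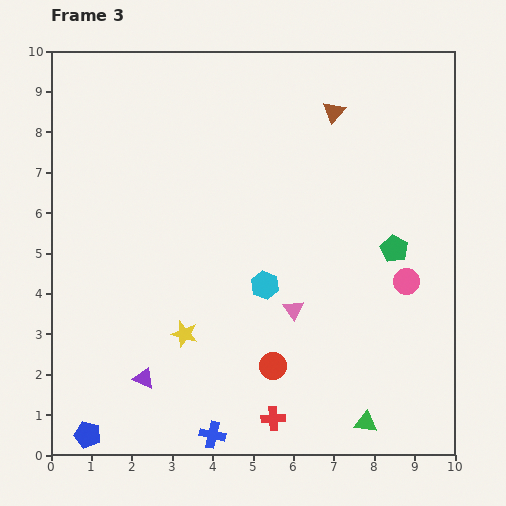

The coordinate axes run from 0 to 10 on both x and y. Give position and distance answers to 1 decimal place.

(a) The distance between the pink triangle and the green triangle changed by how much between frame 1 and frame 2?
-0.4

Distance in frame 1: 2.3. Distance in frame 2: 1.9.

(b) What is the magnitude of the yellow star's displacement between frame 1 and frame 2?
1.4

The yellow star moved from (3.3, 2.9) to (1.9, 3.0), a distance of √(1.4² + 0.1²) ≈ 1.4.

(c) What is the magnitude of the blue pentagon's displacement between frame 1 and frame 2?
3.3

The blue pentagon moved from (1.8, 7.1) to (1.3, 3.8), a distance of √(0.5² + 3.3²) ≈ 3.3.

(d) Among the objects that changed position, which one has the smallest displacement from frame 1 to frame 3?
the yellow star

(moved 0.1)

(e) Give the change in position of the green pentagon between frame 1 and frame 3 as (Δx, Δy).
(5.7, -3.3)

The green pentagon was at (2.8, 8.4) in frame 1 and (8.5, 5.1) in frame 3.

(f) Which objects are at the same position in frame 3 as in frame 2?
the blue cross, the cyan hexagon, the pink circle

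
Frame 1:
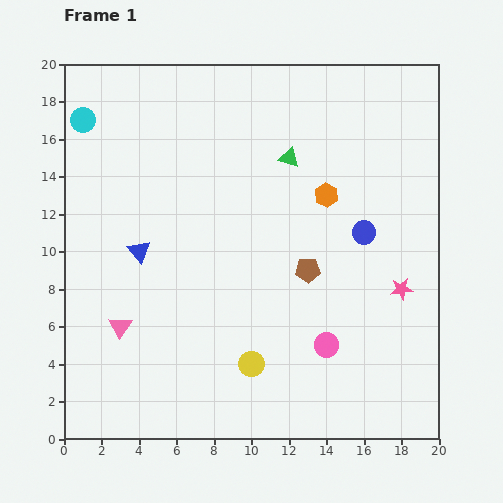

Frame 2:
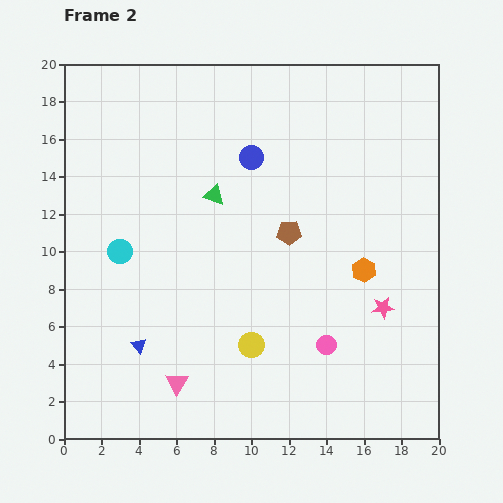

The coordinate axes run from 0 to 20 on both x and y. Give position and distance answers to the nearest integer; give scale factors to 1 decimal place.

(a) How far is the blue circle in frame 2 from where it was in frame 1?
7

The blue circle moved from (16, 11) to (10, 15), a distance of √(6² + 4²) ≈ 7.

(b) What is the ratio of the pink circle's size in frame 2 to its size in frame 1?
0.8×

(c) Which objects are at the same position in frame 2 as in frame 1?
the pink circle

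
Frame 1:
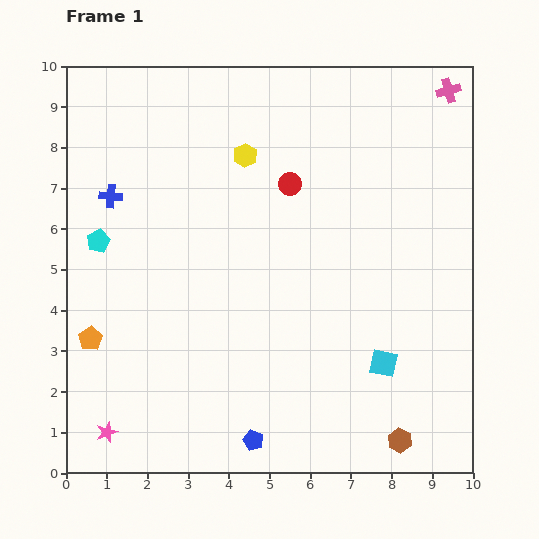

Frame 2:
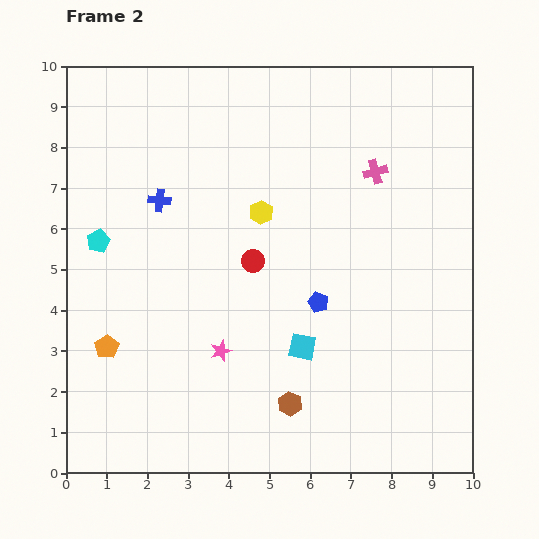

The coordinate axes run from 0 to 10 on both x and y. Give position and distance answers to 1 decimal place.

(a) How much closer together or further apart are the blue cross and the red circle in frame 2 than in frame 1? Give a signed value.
-1.7

Distance in frame 1: 4.4. Distance in frame 2: 2.7.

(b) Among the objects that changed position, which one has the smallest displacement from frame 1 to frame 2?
the orange pentagon

(moved 0.4)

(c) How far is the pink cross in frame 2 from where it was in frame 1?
2.7

The pink cross moved from (9.4, 9.4) to (7.6, 7.4), a distance of √(1.8² + 2.0²) ≈ 2.7.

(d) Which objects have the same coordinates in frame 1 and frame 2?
the cyan pentagon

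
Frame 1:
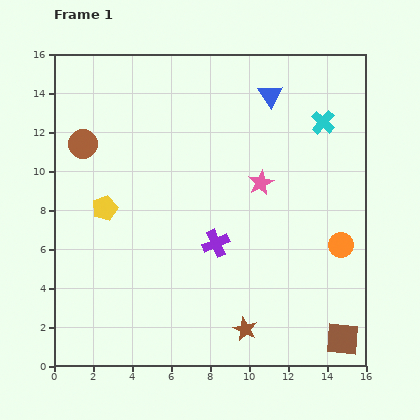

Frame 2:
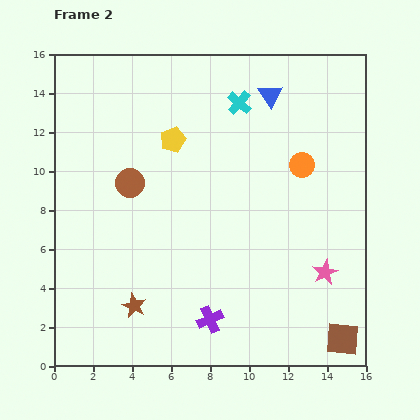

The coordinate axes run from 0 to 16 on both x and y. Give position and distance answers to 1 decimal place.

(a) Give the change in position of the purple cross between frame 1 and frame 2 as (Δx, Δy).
(-0.3, -3.9)

The purple cross was at (8.3, 6.3) in frame 1 and (8.0, 2.4) in frame 2.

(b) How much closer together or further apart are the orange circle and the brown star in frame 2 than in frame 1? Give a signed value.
+4.7

Distance in frame 1: 6.5. Distance in frame 2: 11.2.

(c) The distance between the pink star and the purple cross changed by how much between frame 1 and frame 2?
+2.5

Distance in frame 1: 3.9. Distance in frame 2: 6.4.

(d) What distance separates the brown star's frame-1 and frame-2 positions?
5.8

The brown star moved from (9.8, 1.9) to (4.1, 3.1), a distance of √(5.7² + 1.2²) ≈ 5.8.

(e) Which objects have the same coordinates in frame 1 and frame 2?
the blue triangle, the brown square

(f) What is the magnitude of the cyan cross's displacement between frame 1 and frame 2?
4.4

The cyan cross moved from (13.8, 12.5) to (9.5, 13.5), a distance of √(4.3² + 1.0²) ≈ 4.4.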